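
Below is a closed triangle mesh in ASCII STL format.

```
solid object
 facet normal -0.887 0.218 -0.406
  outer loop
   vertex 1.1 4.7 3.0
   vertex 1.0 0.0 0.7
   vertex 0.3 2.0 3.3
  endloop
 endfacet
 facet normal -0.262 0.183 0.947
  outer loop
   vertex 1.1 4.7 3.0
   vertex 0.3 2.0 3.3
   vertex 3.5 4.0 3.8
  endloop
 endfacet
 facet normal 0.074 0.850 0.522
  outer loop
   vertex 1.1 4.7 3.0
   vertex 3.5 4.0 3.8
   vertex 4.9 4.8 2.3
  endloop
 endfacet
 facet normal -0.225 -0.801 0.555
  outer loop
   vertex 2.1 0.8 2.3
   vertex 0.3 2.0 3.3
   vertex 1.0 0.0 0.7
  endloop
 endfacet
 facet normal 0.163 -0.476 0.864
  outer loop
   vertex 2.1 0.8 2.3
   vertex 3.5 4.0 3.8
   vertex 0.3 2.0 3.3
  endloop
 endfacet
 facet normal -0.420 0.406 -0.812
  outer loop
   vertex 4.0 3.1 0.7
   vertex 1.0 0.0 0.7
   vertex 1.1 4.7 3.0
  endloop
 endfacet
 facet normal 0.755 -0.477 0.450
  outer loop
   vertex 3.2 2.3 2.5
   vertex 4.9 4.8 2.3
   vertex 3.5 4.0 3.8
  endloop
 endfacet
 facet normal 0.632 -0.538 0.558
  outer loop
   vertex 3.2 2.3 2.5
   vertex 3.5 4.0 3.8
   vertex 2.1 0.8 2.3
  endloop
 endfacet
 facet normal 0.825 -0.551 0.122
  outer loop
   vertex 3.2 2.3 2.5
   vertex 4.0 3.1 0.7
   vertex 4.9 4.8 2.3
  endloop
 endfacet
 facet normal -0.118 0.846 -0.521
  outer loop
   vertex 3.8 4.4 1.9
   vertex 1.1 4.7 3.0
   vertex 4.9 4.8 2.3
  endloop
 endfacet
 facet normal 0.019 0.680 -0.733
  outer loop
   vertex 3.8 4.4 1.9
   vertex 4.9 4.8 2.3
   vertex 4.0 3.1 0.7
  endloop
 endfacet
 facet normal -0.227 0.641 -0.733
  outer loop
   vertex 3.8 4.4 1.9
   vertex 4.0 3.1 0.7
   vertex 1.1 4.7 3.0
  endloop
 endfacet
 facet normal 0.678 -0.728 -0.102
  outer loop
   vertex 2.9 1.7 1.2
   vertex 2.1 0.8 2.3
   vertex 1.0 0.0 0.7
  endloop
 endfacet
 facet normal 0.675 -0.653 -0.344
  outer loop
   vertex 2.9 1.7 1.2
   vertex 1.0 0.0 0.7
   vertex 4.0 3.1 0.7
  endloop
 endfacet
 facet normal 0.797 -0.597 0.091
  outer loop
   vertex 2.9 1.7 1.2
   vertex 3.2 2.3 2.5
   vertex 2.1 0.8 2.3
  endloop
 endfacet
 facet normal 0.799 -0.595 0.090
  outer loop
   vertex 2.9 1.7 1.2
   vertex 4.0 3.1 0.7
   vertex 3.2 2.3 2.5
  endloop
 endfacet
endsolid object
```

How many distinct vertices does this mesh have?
10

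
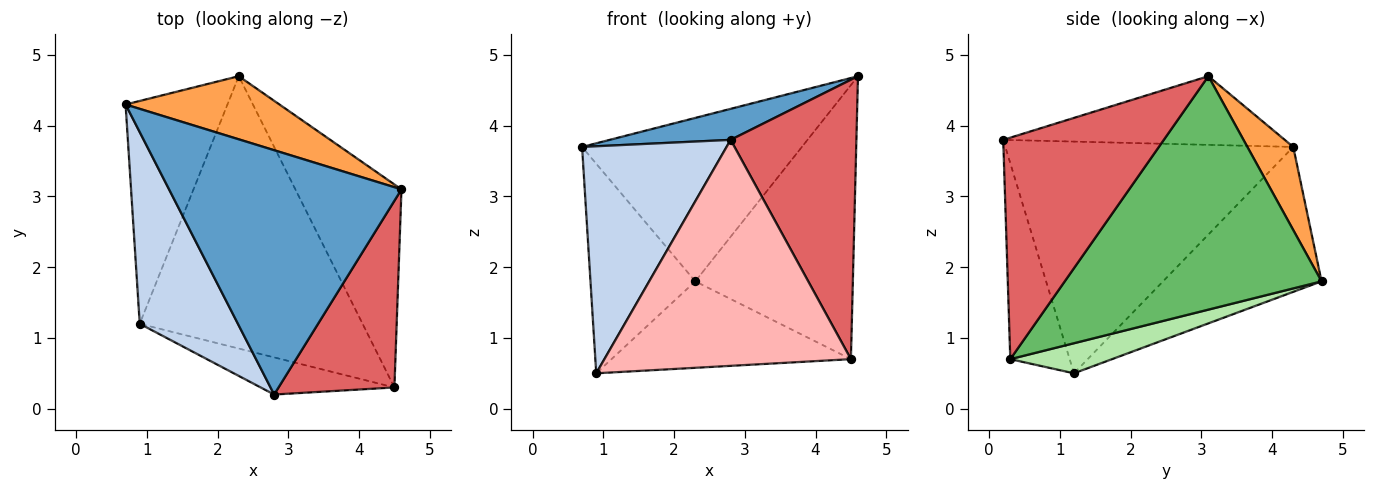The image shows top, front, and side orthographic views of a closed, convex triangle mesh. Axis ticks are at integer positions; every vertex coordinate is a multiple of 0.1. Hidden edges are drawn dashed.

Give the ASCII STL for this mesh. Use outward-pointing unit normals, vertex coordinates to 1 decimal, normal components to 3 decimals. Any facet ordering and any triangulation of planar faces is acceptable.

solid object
 facet normal -0.281 -0.121 0.952
  outer loop
   vertex 2.8 0.2 3.8
   vertex 4.6 3.1 4.7
   vertex 0.7 4.3 3.7
  endloop
 endfacet
 facet normal -0.836 -0.419 0.354
  outer loop
   vertex 0.9 1.2 0.5
   vertex 2.8 0.2 3.8
   vertex 0.7 4.3 3.7
  endloop
 endfacet
 facet normal 0.191 0.916 0.354
  outer loop
   vertex 2.3 4.7 1.8
   vertex 0.7 4.3 3.7
   vertex 4.6 3.1 4.7
  endloop
 endfacet
 facet normal -0.720 0.476 -0.506
  outer loop
   vertex 2.3 4.7 1.8
   vertex 0.9 1.2 0.5
   vertex 0.7 4.3 3.7
  endloop
 endfacet
 facet normal 0.795 0.488 -0.361
  outer loop
   vertex 4.5 0.3 0.7
   vertex 2.3 4.7 1.8
   vertex 4.6 3.1 4.7
  endloop
 endfacet
 facet normal 0.128 0.300 -0.945
  outer loop
   vertex 4.5 0.3 0.7
   vertex 0.9 1.2 0.5
   vertex 2.3 4.7 1.8
  endloop
 endfacet
 facet normal 0.728 -0.570 0.381
  outer loop
   vertex 4.5 0.3 0.7
   vertex 4.6 3.1 4.7
   vertex 2.8 0.2 3.8
  endloop
 endfacet
 facet normal -0.231 -0.960 -0.158
  outer loop
   vertex 4.5 0.3 0.7
   vertex 2.8 0.2 3.8
   vertex 0.9 1.2 0.5
  endloop
 endfacet
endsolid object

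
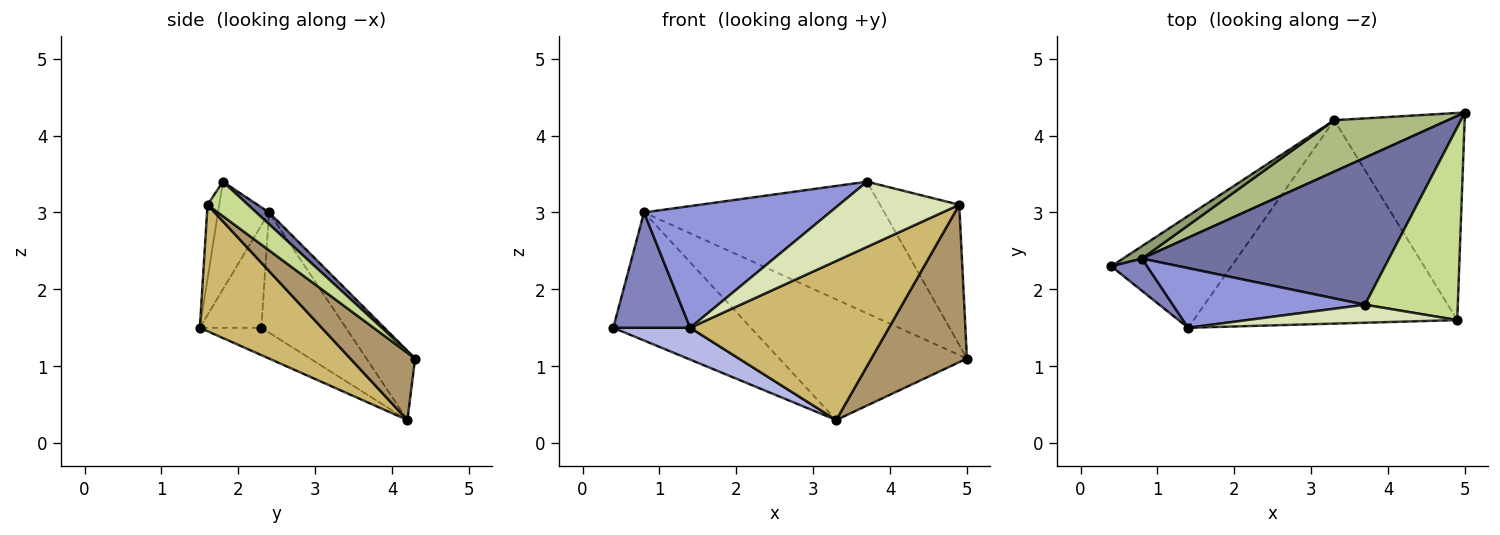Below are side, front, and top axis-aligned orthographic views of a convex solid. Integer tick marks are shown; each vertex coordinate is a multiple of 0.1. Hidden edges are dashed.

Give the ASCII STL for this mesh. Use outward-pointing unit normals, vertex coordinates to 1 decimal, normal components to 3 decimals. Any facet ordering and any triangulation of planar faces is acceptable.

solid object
 facet normal 0.035 0.667 0.745
  outer loop
   vertex 0.8 2.4 3.0
   vertex 3.7 1.8 3.4
   vertex 5.0 4.3 1.1
  endloop
 endfacet
 facet normal -0.610 -0.763 0.214
  outer loop
   vertex 0.8 2.4 3.0
   vertex 0.4 2.3 1.5
   vertex 1.4 1.5 1.5
  endloop
 endfacet
 facet normal -0.239 -0.872 0.427
  outer loop
   vertex 0.8 2.4 3.0
   vertex 1.4 1.5 1.5
   vertex 3.7 1.8 3.4
  endloop
 endfacet
 facet normal -0.214 -0.267 -0.940
  outer loop
   vertex 3.3 4.2 0.3
   vertex 1.4 1.5 1.5
   vertex 0.4 2.3 1.5
  endloop
 endfacet
 facet normal -0.522 0.849 0.083
  outer loop
   vertex 3.3 4.2 0.3
   vertex 0.4 2.3 1.5
   vertex 0.8 2.4 3.0
  endloop
 endfacet
 facet normal -0.232 0.895 0.382
  outer loop
   vertex 3.3 4.2 0.3
   vertex 0.8 2.4 3.0
   vertex 5.0 4.3 1.1
  endloop
 endfacet
 facet normal 0.288 0.563 0.775
  outer loop
   vertex 4.9 1.6 3.1
   vertex 5.0 4.3 1.1
   vertex 3.7 1.8 3.4
  endloop
 endfacet
 facet normal -0.094 -0.960 0.265
  outer loop
   vertex 4.9 1.6 3.1
   vertex 3.7 1.8 3.4
   vertex 1.4 1.5 1.5
  endloop
 endfacet
 facet normal 0.380 -0.560 -0.737
  outer loop
   vertex 4.9 1.6 3.1
   vertex 3.3 4.2 0.3
   vertex 5.0 4.3 1.1
  endloop
 endfacet
 facet normal 0.353 -0.576 -0.737
  outer loop
   vertex 4.9 1.6 3.1
   vertex 1.4 1.5 1.5
   vertex 3.3 4.2 0.3
  endloop
 endfacet
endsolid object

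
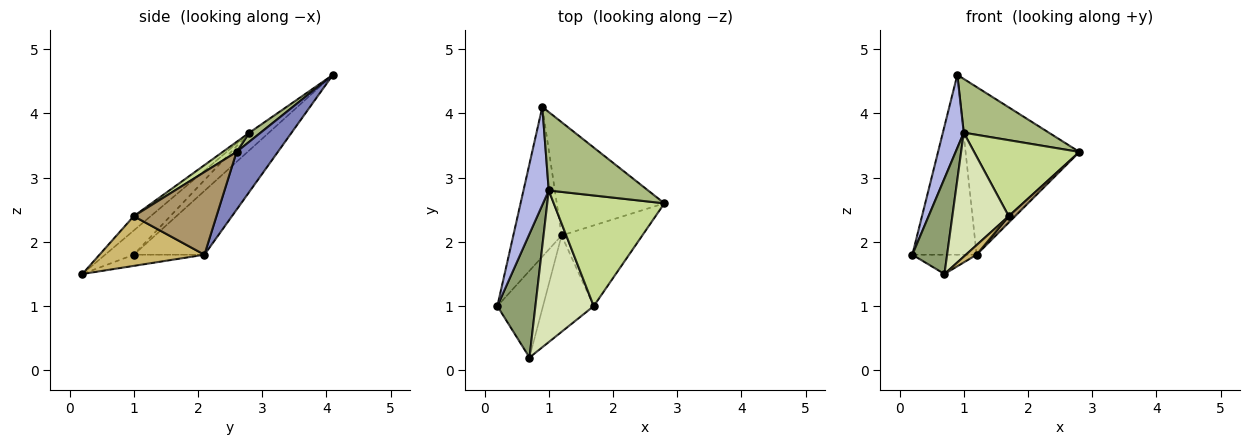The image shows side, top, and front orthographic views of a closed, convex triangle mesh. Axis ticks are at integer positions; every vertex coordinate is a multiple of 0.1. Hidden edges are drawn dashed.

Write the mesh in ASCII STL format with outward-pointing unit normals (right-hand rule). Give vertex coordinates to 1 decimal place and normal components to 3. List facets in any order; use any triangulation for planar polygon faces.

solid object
 facet normal -0.646 0.587 -0.488
  outer loop
   vertex 1.2 2.1 1.8
   vertex 0.2 1.0 1.8
   vertex 0.9 4.1 4.6
  endloop
 endfacet
 facet normal 0.288 0.794 -0.536
  outer loop
   vertex 1.2 2.1 1.8
   vertex 0.9 4.1 4.6
   vertex 2.8 2.6 3.4
  endloop
 endfacet
 facet normal -0.232 0.211 -0.950
  outer loop
   vertex 1.2 2.1 1.8
   vertex 0.7 0.2 1.5
   vertex 0.2 1.0 1.8
  endloop
 endfacet
 facet normal -0.488 -0.522 0.700
  outer loop
   vertex 1.0 2.8 3.7
   vertex 0.9 4.1 4.6
   vertex 0.2 1.0 1.8
  endloop
 endfacet
 facet normal -0.450 -0.546 0.707
  outer loop
   vertex 1.0 2.8 3.7
   vertex 0.2 1.0 1.8
   vertex 0.7 0.2 1.5
  endloop
 endfacet
 facet normal 0.074 -0.564 0.823
  outer loop
   vertex 1.0 2.8 3.7
   vertex 2.8 2.6 3.4
   vertex 0.9 4.1 4.6
  endloop
 endfacet
 facet normal 0.074 -0.565 0.822
  outer loop
   vertex 1.7 1.0 2.4
   vertex 2.8 2.6 3.4
   vertex 1.0 2.8 3.7
  endloop
 endfacet
 facet normal -0.187 -0.622 0.760
  outer loop
   vertex 1.7 1.0 2.4
   vertex 1.0 2.8 3.7
   vertex 0.7 0.2 1.5
  endloop
 endfacet
 facet normal 0.715 -0.056 -0.697
  outer loop
   vertex 1.7 1.0 2.4
   vertex 1.2 2.1 1.8
   vertex 2.8 2.6 3.4
  endloop
 endfacet
 facet normal 0.698 -0.071 -0.712
  outer loop
   vertex 1.7 1.0 2.4
   vertex 0.7 0.2 1.5
   vertex 1.2 2.1 1.8
  endloop
 endfacet
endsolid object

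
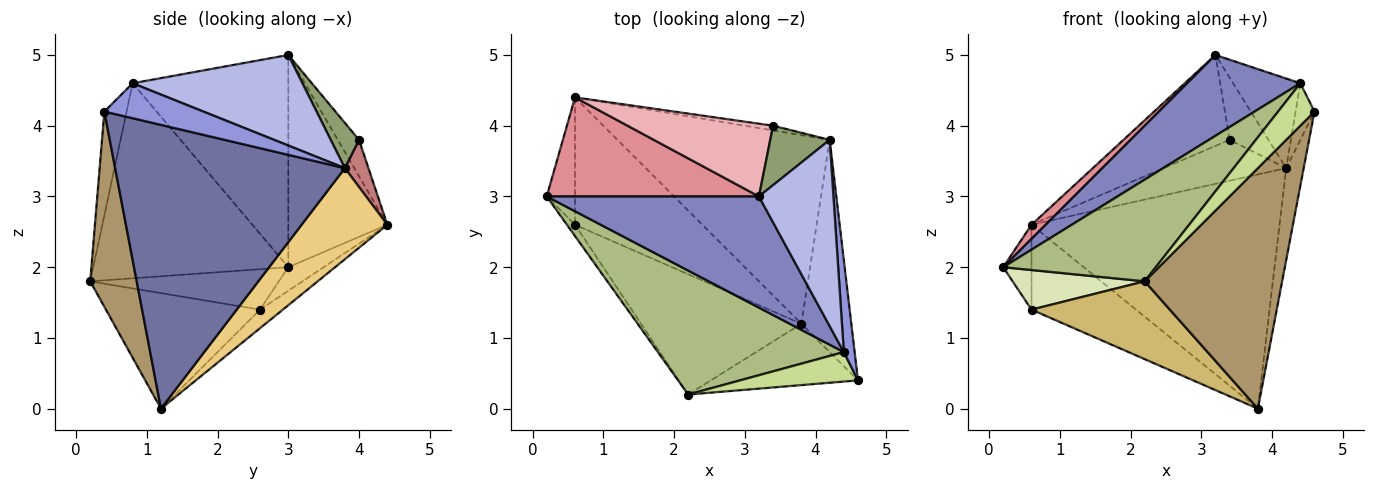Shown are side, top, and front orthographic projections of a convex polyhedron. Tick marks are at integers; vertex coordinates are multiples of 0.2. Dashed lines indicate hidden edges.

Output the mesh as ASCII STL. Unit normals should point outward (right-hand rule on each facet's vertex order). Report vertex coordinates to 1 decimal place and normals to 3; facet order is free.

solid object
 facet normal 0.982 0.075 -0.173
  outer loop
   vertex 4.2 3.8 3.4
   vertex 4.6 0.4 4.2
   vertex 3.8 1.2 0.0
  endloop
 endfacet
 facet normal -0.629 -0.457 0.629
  outer loop
   vertex 4.4 0.8 4.6
   vertex 3.2 3.0 5.0
   vertex 0.2 3.0 2.0
  endloop
 endfacet
 facet normal 0.940 0.179 0.291
  outer loop
   vertex 4.4 0.8 4.6
   vertex 4.6 0.4 4.2
   vertex 4.2 3.8 3.4
  endloop
 endfacet
 facet normal 0.738 0.292 0.608
  outer loop
   vertex 4.4 0.8 4.6
   vertex 4.2 3.8 3.4
   vertex 3.2 3.0 5.0
  endloop
 endfacet
 facet normal 0.466 0.640 0.611
  outer loop
   vertex 3.4 4.0 3.8
   vertex 3.2 3.0 5.0
   vertex 4.2 3.8 3.4
  endloop
 endfacet
 facet normal -0.630 -0.493 0.600
  outer loop
   vertex 2.2 0.2 1.8
   vertex 4.4 0.8 4.6
   vertex 0.2 3.0 2.0
  endloop
 endfacet
 facet normal -0.449 -0.734 0.510
  outer loop
   vertex 2.2 0.2 1.8
   vertex 4.6 0.4 4.2
   vertex 4.4 0.8 4.6
  endloop
 endfacet
 facet normal -0.808 -0.566 -0.162
  outer loop
   vertex 2.2 0.2 1.8
   vertex 0.2 3.0 2.0
   vertex 0.6 2.6 1.4
  endloop
 endfacet
 facet normal 0.311 -0.921 -0.235
  outer loop
   vertex 2.2 0.2 1.8
   vertex 3.8 1.2 0.0
   vertex 4.6 0.4 4.2
  endloop
 endfacet
 facet normal -0.518 -0.465 -0.718
  outer loop
   vertex 2.2 0.2 1.8
   vertex 0.6 2.6 1.4
   vertex 3.8 1.2 0.0
  endloop
 endfacet
 facet normal 0.260 0.752 -0.606
  outer loop
   vertex 0.6 4.4 2.6
   vertex 4.2 3.8 3.4
   vertex 3.8 1.2 0.0
  endloop
 endfacet
 facet normal -0.120 0.551 -0.826
  outer loop
   vertex 0.6 4.4 2.6
   vertex 3.8 1.2 0.0
   vertex 0.6 2.6 1.4
  endloop
 endfacet
 facet normal -0.570 0.456 -0.684
  outer loop
   vertex 0.6 4.4 2.6
   vertex 0.6 2.6 1.4
   vertex 0.2 3.0 2.0
  endloop
 endfacet
 facet normal 0.188 0.976 -0.113
  outer loop
   vertex 0.6 4.4 2.6
   vertex 3.4 4.0 3.8
   vertex 4.2 3.8 3.4
  endloop
 endfacet
 facet normal -0.704 -0.101 0.704
  outer loop
   vertex 0.6 4.4 2.6
   vertex 0.2 3.0 2.0
   vertex 3.2 3.0 5.0
  endloop
 endfacet
 facet normal -0.154 0.772 0.617
  outer loop
   vertex 0.6 4.4 2.6
   vertex 3.2 3.0 5.0
   vertex 3.4 4.0 3.8
  endloop
 endfacet
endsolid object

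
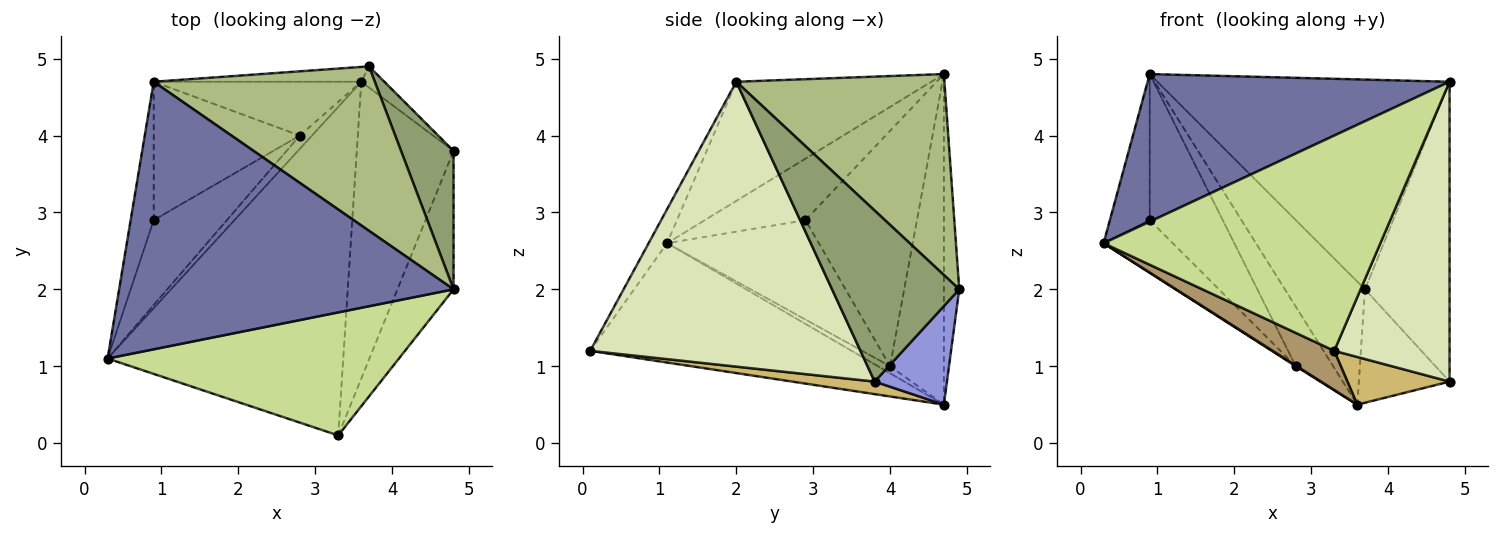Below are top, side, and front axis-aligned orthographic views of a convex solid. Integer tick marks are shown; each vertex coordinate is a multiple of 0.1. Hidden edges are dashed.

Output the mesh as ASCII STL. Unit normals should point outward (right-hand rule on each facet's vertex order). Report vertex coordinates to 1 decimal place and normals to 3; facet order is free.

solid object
 facet normal -0.298 -0.461 0.836
  outer loop
   vertex 4.8 2.0 4.7
   vertex 0.9 4.7 4.8
   vertex 0.3 1.1 2.6
  endloop
 endfacet
 facet normal -0.878 0.348 -0.329
  outer loop
   vertex 0.9 2.9 2.9
   vertex 0.3 1.1 2.6
   vertex 0.9 4.7 4.8
  endloop
 endfacet
 facet normal 0.617 0.774 -0.144
  outer loop
   vertex 3.7 4.9 2.0
   vertex 4.8 3.8 0.8
   vertex 3.6 4.7 0.5
  endloop
 endfacet
 facet normal -0.187 0.975 -0.118
  outer loop
   vertex 3.7 4.9 2.0
   vertex 3.6 4.7 0.5
   vertex 0.9 4.7 4.8
  endloop
 endfacet
 facet normal 0.807 0.537 0.248
  outer loop
   vertex 3.7 4.9 2.0
   vertex 4.8 2.0 4.7
   vertex 4.8 3.8 0.8
  endloop
 endfacet
 facet normal 0.489 0.686 0.538
  outer loop
   vertex 3.7 4.9 2.0
   vertex 0.9 4.7 4.8
   vertex 4.8 2.0 4.7
  endloop
 endfacet
 facet normal -0.058 -0.867 0.495
  outer loop
   vertex 3.3 0.1 1.2
   vertex 4.8 2.0 4.7
   vertex 0.3 1.1 2.6
  endloop
 endfacet
 facet normal 0.905 -0.386 -0.178
  outer loop
   vertex 3.3 0.1 1.2
   vertex 4.8 3.8 0.8
   vertex 4.8 2.0 4.7
  endloop
 endfacet
 facet normal -0.449 -0.106 -0.887
  outer loop
   vertex 3.3 0.1 1.2
   vertex 0.3 1.1 2.6
   vertex 3.6 4.7 0.5
  endloop
 endfacet
 facet normal 0.127 -0.157 -0.979
  outer loop
   vertex 3.3 0.1 1.2
   vertex 3.6 4.7 0.5
   vertex 4.8 3.8 0.8
  endloop
 endfacet
 facet normal -0.730 0.507 -0.458
  outer loop
   vertex 2.8 4.0 1.0
   vertex 0.9 4.7 4.8
   vertex 3.6 4.7 0.5
  endloop
 endfacet
 facet normal -0.742 0.486 -0.461
  outer loop
   vertex 2.8 4.0 1.0
   vertex 0.9 2.9 2.9
   vertex 0.9 4.7 4.8
  endloop
 endfacet
 facet normal -0.501 -0.046 -0.865
  outer loop
   vertex 2.8 4.0 1.0
   vertex 3.6 4.7 0.5
   vertex 0.3 1.1 2.6
  endloop
 endfacet
 facet normal -0.756 0.345 -0.556
  outer loop
   vertex 2.8 4.0 1.0
   vertex 0.3 1.1 2.6
   vertex 0.9 2.9 2.9
  endloop
 endfacet
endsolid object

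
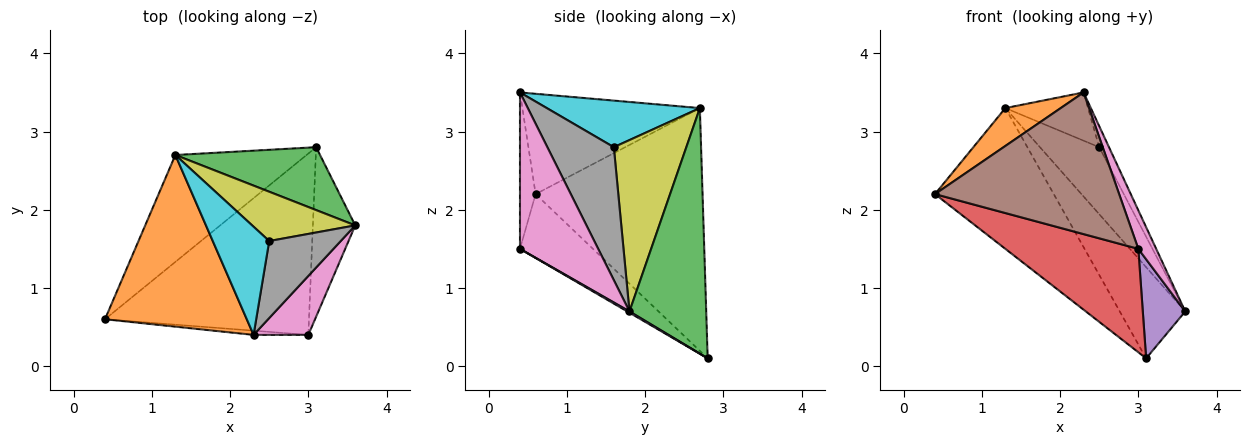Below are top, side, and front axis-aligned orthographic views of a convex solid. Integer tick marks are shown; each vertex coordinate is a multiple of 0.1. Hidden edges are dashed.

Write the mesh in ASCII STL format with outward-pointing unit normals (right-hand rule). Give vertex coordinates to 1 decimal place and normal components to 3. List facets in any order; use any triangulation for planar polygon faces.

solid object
 facet normal -0.746 0.531 -0.403
  outer loop
   vertex 1.3 2.7 3.3
   vertex 3.1 2.8 0.1
   vertex 0.4 0.6 2.2
  endloop
 endfacet
 facet normal -0.568 -0.177 0.803
  outer loop
   vertex 1.3 2.7 3.3
   vertex 0.4 0.6 2.2
   vertex 2.3 0.4 3.5
  endloop
 endfacet
 facet normal 0.694 0.592 0.409
  outer loop
   vertex 1.3 2.7 3.3
   vertex 3.6 1.8 0.7
   vertex 3.1 2.8 0.1
  endloop
 endfacet
 facet normal -0.262 -0.478 -0.838
  outer loop
   vertex 3.0 0.4 1.5
   vertex 0.4 0.6 2.2
   vertex 3.1 2.8 0.1
  endloop
 endfacet
 facet normal 0.027 -0.505 -0.863
  outer loop
   vertex 3.0 0.4 1.5
   vertex 3.1 2.8 0.1
   vertex 3.6 1.8 0.7
  endloop
 endfacet
 facet normal -0.085 -0.996 -0.030
  outer loop
   vertex 3.0 0.4 1.5
   vertex 2.3 0.4 3.5
   vertex 0.4 0.6 2.2
  endloop
 endfacet
 facet normal 0.923 -0.211 0.323
  outer loop
   vertex 3.0 0.4 1.5
   vertex 3.6 1.8 0.7
   vertex 2.3 0.4 3.5
  endloop
 endfacet
 facet normal 0.873 0.128 0.470
  outer loop
   vertex 2.5 1.6 2.8
   vertex 2.3 0.4 3.5
   vertex 3.6 1.8 0.7
  endloop
 endfacet
 facet normal 0.702 0.574 0.422
  outer loop
   vertex 2.5 1.6 2.8
   vertex 3.6 1.8 0.7
   vertex 1.3 2.7 3.3
  endloop
 endfacet
 facet normal 0.602 0.325 0.729
  outer loop
   vertex 2.5 1.6 2.8
   vertex 1.3 2.7 3.3
   vertex 2.3 0.4 3.5
  endloop
 endfacet
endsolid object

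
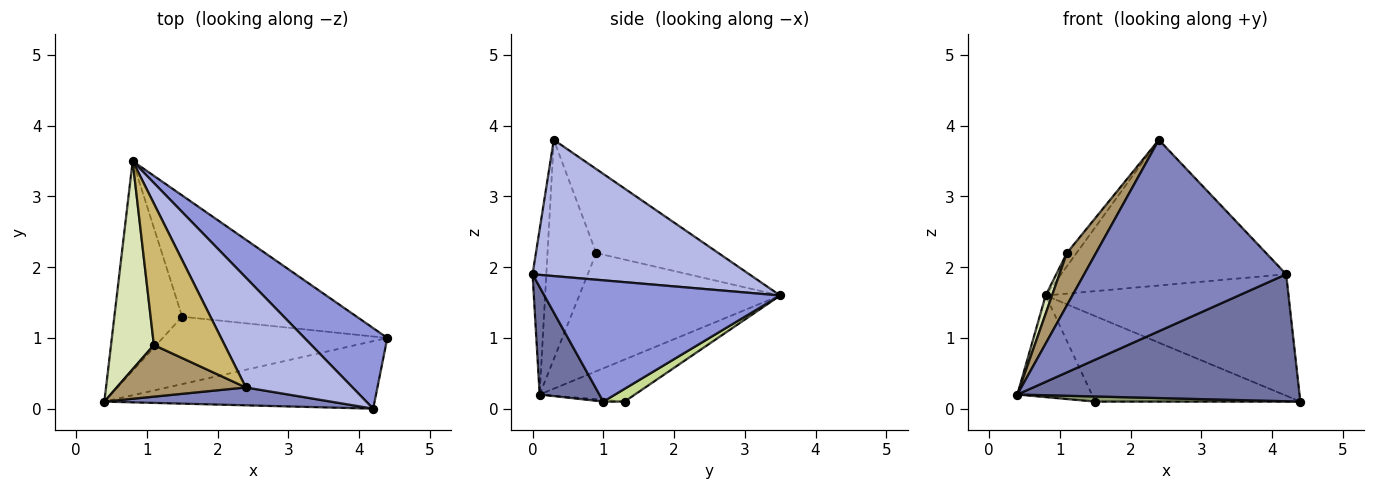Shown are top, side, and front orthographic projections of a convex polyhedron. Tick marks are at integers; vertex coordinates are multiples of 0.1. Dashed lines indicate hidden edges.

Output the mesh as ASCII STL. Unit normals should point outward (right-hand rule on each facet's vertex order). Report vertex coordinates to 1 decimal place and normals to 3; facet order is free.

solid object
 facet normal 0.184 -0.868 -0.462
  outer loop
   vertex 4.2 0.0 1.9
   vertex 0.4 0.1 0.2
   vertex 4.4 1.0 0.1
  endloop
 endfacet
 facet normal -0.068 -0.993 0.093
  outer loop
   vertex 4.2 0.0 1.9
   vertex 2.4 0.3 3.8
   vertex 0.4 0.1 0.2
  endloop
 endfacet
 facet normal 0.629 0.648 0.430
  outer loop
   vertex 4.2 0.0 1.9
   vertex 4.4 1.0 0.1
   vertex 0.8 3.5 1.6
  endloop
 endfacet
 facet normal 0.609 0.633 0.477
  outer loop
   vertex 4.2 0.0 1.9
   vertex 0.8 3.5 1.6
   vertex 2.4 0.3 3.8
  endloop
 endfacet
 facet normal -0.008 -0.076 -0.997
  outer loop
   vertex 1.5 1.3 0.1
   vertex 4.4 1.0 0.1
   vertex 0.4 0.1 0.2
  endloop
 endfacet
 facet normal -0.487 0.381 -0.786
  outer loop
   vertex 1.5 1.3 0.1
   vertex 0.4 0.1 0.2
   vertex 0.8 3.5 1.6
  endloop
 endfacet
 facet normal 0.060 0.575 -0.816
  outer loop
   vertex 1.5 1.3 0.1
   vertex 0.8 3.5 1.6
   vertex 4.4 1.0 0.1
  endloop
 endfacet
 facet normal -0.940 -0.030 0.341
  outer loop
   vertex 1.1 0.9 2.2
   vertex 0.8 3.5 1.6
   vertex 0.4 0.1 0.2
  endloop
 endfacet
 facet normal -0.766 -0.457 0.451
  outer loop
   vertex 1.1 0.9 2.2
   vertex 0.4 0.1 0.2
   vertex 2.4 0.3 3.8
  endloop
 endfacet
 facet normal -0.764 0.060 0.643
  outer loop
   vertex 1.1 0.9 2.2
   vertex 2.4 0.3 3.8
   vertex 0.8 3.5 1.6
  endloop
 endfacet
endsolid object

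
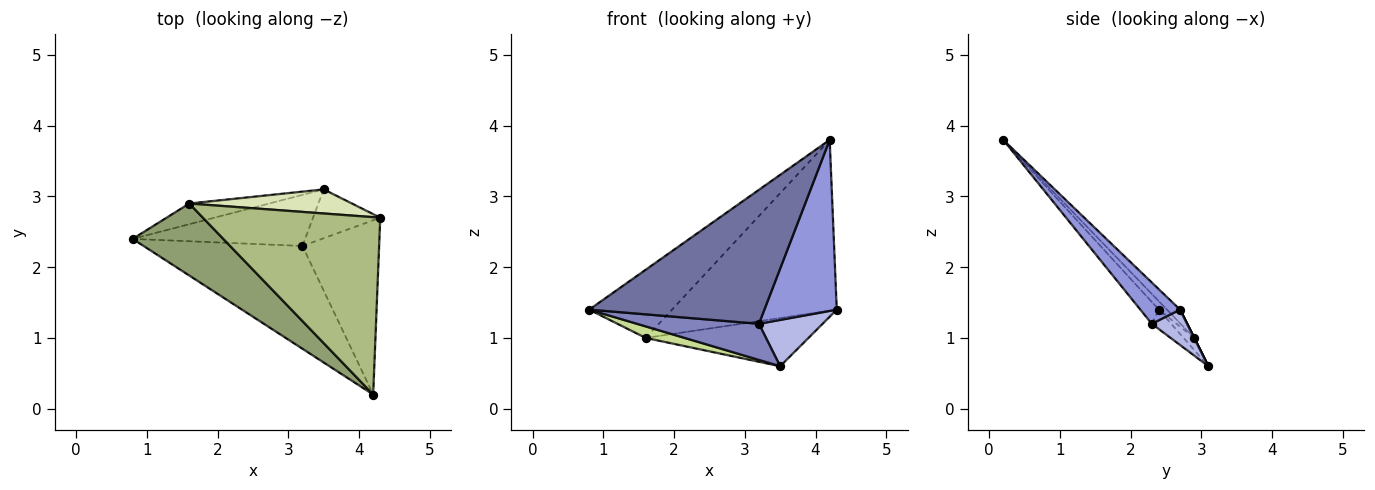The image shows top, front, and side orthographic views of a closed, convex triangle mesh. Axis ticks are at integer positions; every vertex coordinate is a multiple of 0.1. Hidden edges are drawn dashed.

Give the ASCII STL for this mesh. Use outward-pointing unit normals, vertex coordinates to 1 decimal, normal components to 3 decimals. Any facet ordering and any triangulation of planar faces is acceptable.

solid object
 facet normal -0.083 -0.791 -0.607
  outer loop
   vertex 3.2 2.3 1.2
   vertex 4.2 0.2 3.8
   vertex 0.8 2.4 1.4
  endloop
 endfacet
 facet normal -0.092 -0.575 -0.813
  outer loop
   vertex 3.2 2.3 1.2
   vertex 0.8 2.4 1.4
   vertex 3.5 3.1 0.6
  endloop
 endfacet
 facet normal 0.359 -0.654 -0.666
  outer loop
   vertex 3.2 2.3 1.2
   vertex 4.3 2.7 1.4
   vertex 4.2 0.2 3.8
  endloop
 endfacet
 facet normal 0.357 -0.642 -0.678
  outer loop
   vertex 3.2 2.3 1.2
   vertex 3.5 3.1 0.6
   vertex 4.3 2.7 1.4
  endloop
 endfacet
 facet normal -0.067 0.686 0.724
  outer loop
   vertex 1.6 2.9 1.0
   vertex 0.8 2.4 1.4
   vertex 4.2 0.2 3.8
  endloop
 endfacet
 facet normal -0.055 0.693 0.719
  outer loop
   vertex 1.6 2.9 1.0
   vertex 4.2 0.2 3.8
   vertex 4.3 2.7 1.4
  endloop
 endfacet
 facet normal -0.132 -0.482 -0.866
  outer loop
   vertex 1.6 2.9 1.0
   vertex 3.5 3.1 0.6
   vertex 0.8 2.4 1.4
  endloop
 endfacet
 facet normal 0.000 0.894 0.447
  outer loop
   vertex 1.6 2.9 1.0
   vertex 4.3 2.7 1.4
   vertex 3.5 3.1 0.6
  endloop
 endfacet
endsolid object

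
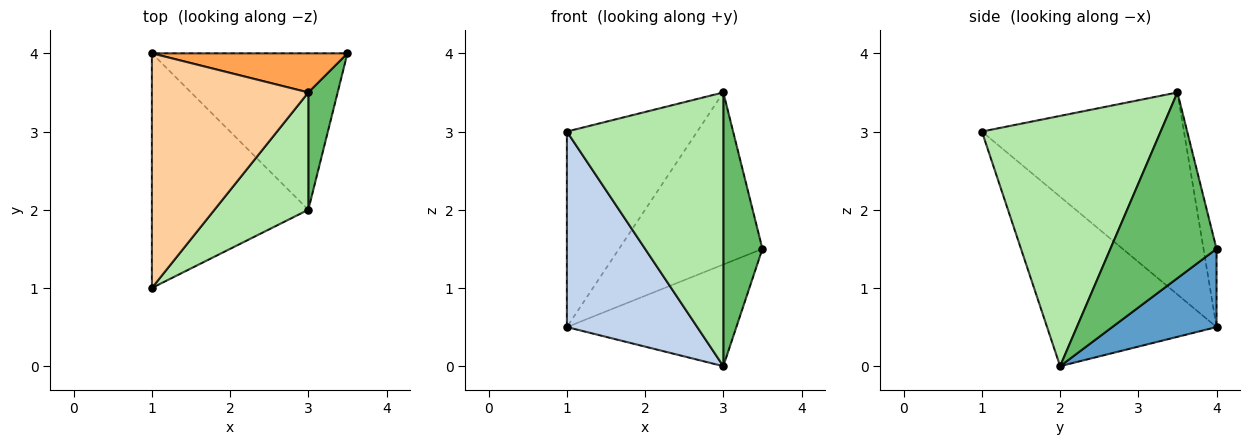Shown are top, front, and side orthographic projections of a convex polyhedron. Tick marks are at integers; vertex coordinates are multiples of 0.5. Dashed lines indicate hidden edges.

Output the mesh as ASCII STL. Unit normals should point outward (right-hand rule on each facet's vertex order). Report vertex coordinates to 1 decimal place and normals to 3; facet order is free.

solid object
 facet normal 0.318 0.517 -0.795
  outer loop
   vertex 3.0 2.0 0.0
   vertex 1.0 4.0 0.5
   vertex 3.5 4.0 1.5
  endloop
 endfacet
 facet normal -0.640 -0.492 -0.590
  outer loop
   vertex 3.0 2.0 0.0
   vertex 1.0 1.0 3.0
   vertex 1.0 4.0 0.5
  endloop
 endfacet
 facet normal -0.088 0.971 0.221
  outer loop
   vertex 3.0 3.5 3.5
   vertex 3.5 4.0 1.5
   vertex 1.0 4.0 0.5
  endloop
 endfacet
 facet normal -0.704 0.454 0.545
  outer loop
   vertex 3.0 3.5 3.5
   vertex 1.0 4.0 0.5
   vertex 1.0 1.0 3.0
  endloop
 endfacet
 facet normal 0.928 -0.342 0.147
  outer loop
   vertex 3.0 3.5 3.5
   vertex 3.0 2.0 0.0
   vertex 3.5 4.0 1.5
  endloop
 endfacet
 facet normal 0.724 -0.634 0.272
  outer loop
   vertex 3.0 3.5 3.5
   vertex 1.0 1.0 3.0
   vertex 3.0 2.0 0.0
  endloop
 endfacet
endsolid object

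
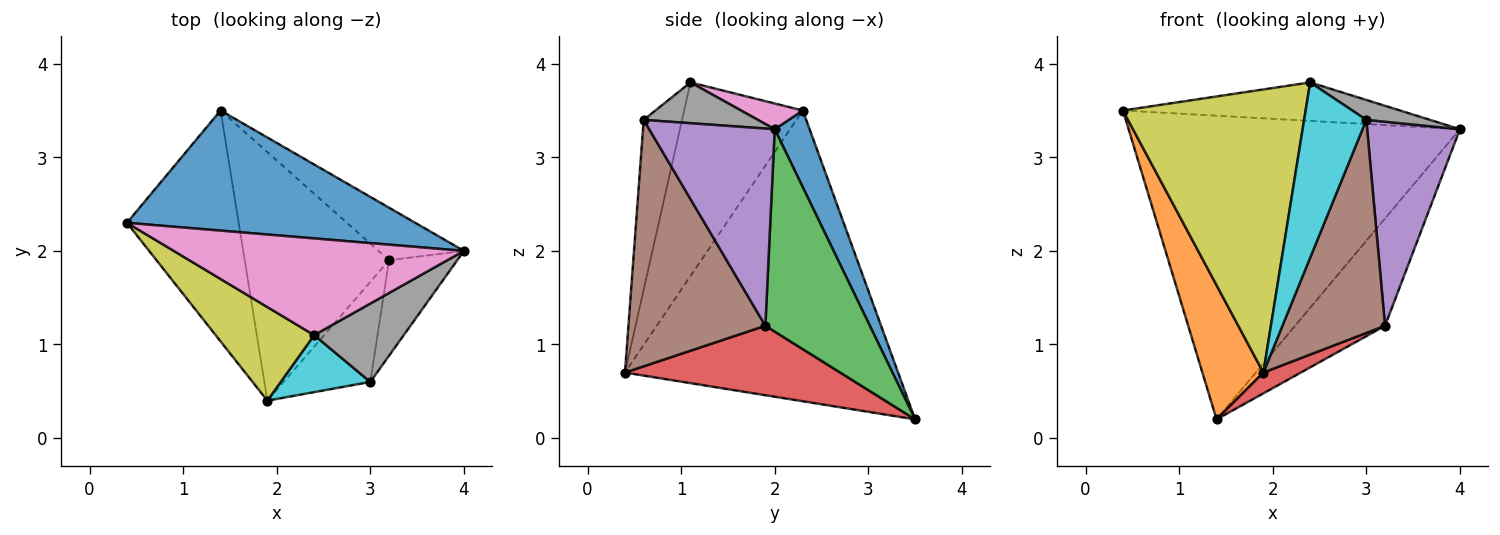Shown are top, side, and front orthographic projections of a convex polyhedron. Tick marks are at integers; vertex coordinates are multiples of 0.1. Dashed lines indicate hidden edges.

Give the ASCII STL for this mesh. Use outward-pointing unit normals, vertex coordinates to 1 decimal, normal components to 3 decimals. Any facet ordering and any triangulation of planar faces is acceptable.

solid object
 facet normal 0.097 0.925 0.366
  outer loop
   vertex 1.4 3.5 0.2
   vertex 0.4 2.3 3.5
   vertex 4.0 2.0 3.3
  endloop
 endfacet
 facet normal -0.914 -0.204 -0.351
  outer loop
   vertex 1.4 3.5 0.2
   vertex 1.9 0.4 0.7
   vertex 0.4 2.3 3.5
  endloop
 endfacet
 facet normal 0.722 0.622 -0.305
  outer loop
   vertex 3.2 1.9 1.2
   vertex 1.4 3.5 0.2
   vertex 4.0 2.0 3.3
  endloop
 endfacet
 facet normal 0.432 -0.075 -0.899
  outer loop
   vertex 3.2 1.9 1.2
   vertex 1.9 0.4 0.7
   vertex 1.4 3.5 0.2
  endloop
 endfacet
 facet normal 0.775 -0.573 -0.268
  outer loop
   vertex 3.2 1.9 1.2
   vertex 4.0 2.0 3.3
   vertex 3.0 0.6 3.4
  endloop
 endfacet
 facet normal 0.770 -0.577 -0.271
  outer loop
   vertex 3.2 1.9 1.2
   vertex 3.0 0.6 3.4
   vertex 1.9 0.4 0.7
  endloop
 endfacet
 facet normal 0.082 0.368 0.926
  outer loop
   vertex 2.4 1.1 3.8
   vertex 4.0 2.0 3.3
   vertex 0.4 2.3 3.5
  endloop
 endfacet
 facet normal 0.404 -0.225 0.887
  outer loop
   vertex 2.4 1.1 3.8
   vertex 3.0 0.6 3.4
   vertex 4.0 2.0 3.3
  endloop
 endfacet
 facet normal -0.525 -0.808 0.267
  outer loop
   vertex 2.4 1.1 3.8
   vertex 0.4 2.3 3.5
   vertex 1.9 0.4 0.7
  endloop
 endfacet
 facet normal -0.506 -0.820 0.267
  outer loop
   vertex 2.4 1.1 3.8
   vertex 1.9 0.4 0.7
   vertex 3.0 0.6 3.4
  endloop
 endfacet
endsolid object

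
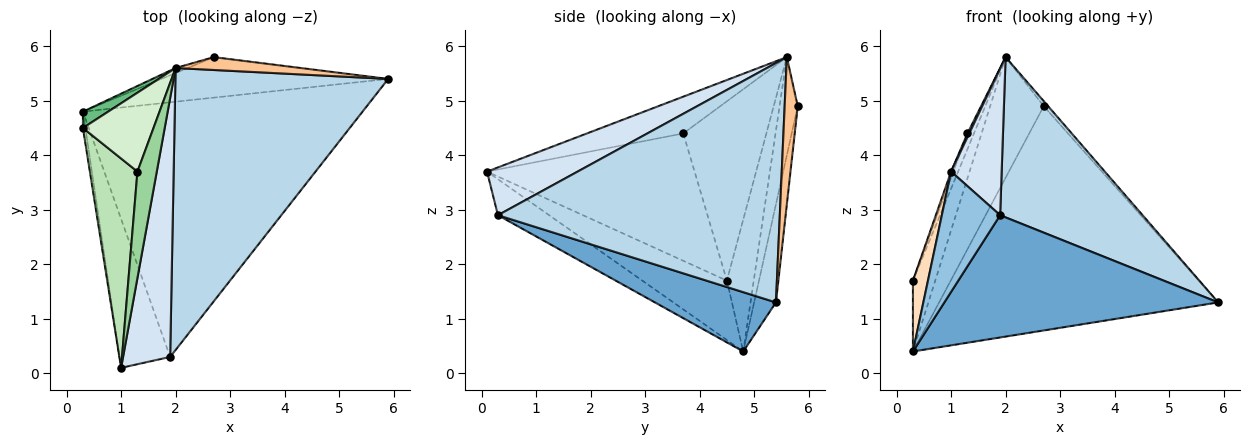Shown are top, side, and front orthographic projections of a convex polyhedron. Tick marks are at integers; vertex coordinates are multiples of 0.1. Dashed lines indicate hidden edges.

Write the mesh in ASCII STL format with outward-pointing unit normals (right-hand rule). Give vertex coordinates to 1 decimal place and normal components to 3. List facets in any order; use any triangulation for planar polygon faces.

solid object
 facet normal 0.188 -0.425 -0.885
  outer loop
   vertex 1.9 0.3 2.9
   vertex 0.3 4.8 0.4
   vertex 5.9 5.4 1.3
  endloop
 endfacet
 facet normal -0.483 -0.550 -0.681
  outer loop
   vertex 1.9 0.3 2.9
   vertex 1.0 0.1 3.7
   vertex 0.3 4.8 0.4
  endloop
 endfacet
 facet normal 0.699 -0.353 0.622
  outer loop
   vertex 1.9 0.3 2.9
   vertex 5.9 5.4 1.3
   vertex 2.0 5.6 5.8
  endloop
 endfacet
 facet normal 0.662 -0.369 0.652
  outer loop
   vertex 1.9 0.3 2.9
   vertex 2.0 5.6 5.8
   vertex 1.0 0.1 3.7
  endloop
 endfacet
 facet normal -0.077 0.981 -0.177
  outer loop
   vertex 2.7 5.8 4.9
   vertex 5.9 5.4 1.3
   vertex 0.3 4.8 0.4
  endloop
 endfacet
 facet normal -0.321 0.946 -0.039
  outer loop
   vertex 2.7 5.8 4.9
   vertex 0.3 4.8 0.4
   vertex 2.0 5.6 5.8
  endloop
 endfacet
 facet normal 0.738 0.246 0.629
  outer loop
   vertex 2.7 5.8 4.9
   vertex 2.0 5.6 5.8
   vertex 5.9 5.4 1.3
  endloop
 endfacet
 facet normal -0.984 -0.175 -0.040
  outer loop
   vertex 0.3 4.5 1.7
   vertex 0.3 4.8 0.4
   vertex 1.0 0.1 3.7
  endloop
 endfacet
 facet normal -0.761 0.632 0.146
  outer loop
   vertex 0.3 4.5 1.7
   vertex 2.0 5.6 5.8
   vertex 0.3 4.8 0.4
  endloop
 endfacet
 facet normal -0.885 -0.017 0.465
  outer loop
   vertex 1.3 3.7 4.4
   vertex 1.0 0.1 3.7
   vertex 2.0 5.6 5.8
  endloop
 endfacet
 facet normal -0.937 0.010 0.350
  outer loop
   vertex 1.3 3.7 4.4
   vertex 0.3 4.5 1.7
   vertex 1.0 0.1 3.7
  endloop
 endfacet
 facet normal -0.928 0.073 0.365
  outer loop
   vertex 1.3 3.7 4.4
   vertex 2.0 5.6 5.8
   vertex 0.3 4.5 1.7
  endloop
 endfacet
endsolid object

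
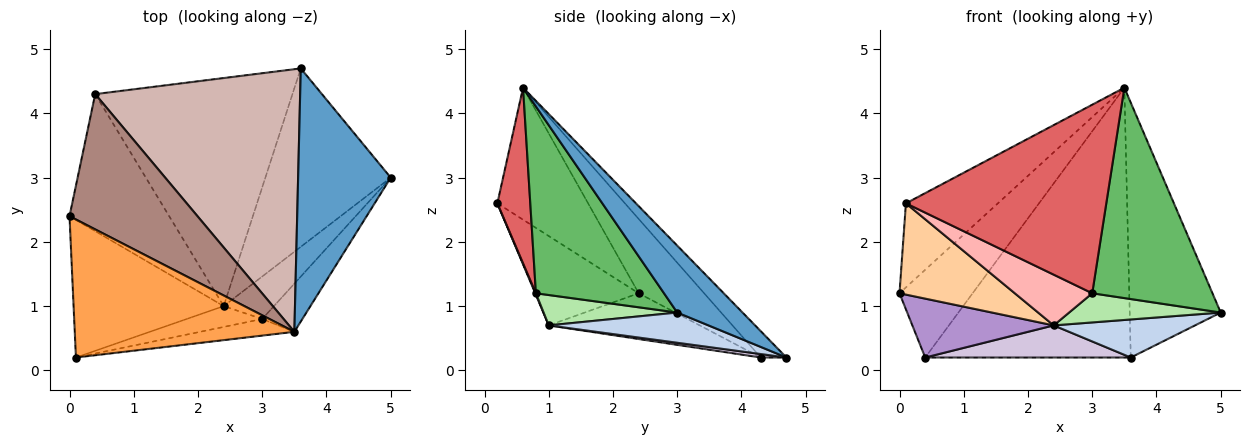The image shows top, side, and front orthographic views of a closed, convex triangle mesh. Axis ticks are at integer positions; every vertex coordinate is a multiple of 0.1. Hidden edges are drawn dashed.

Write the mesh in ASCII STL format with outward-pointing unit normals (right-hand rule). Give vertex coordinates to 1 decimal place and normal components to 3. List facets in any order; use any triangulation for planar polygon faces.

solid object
 facet normal 0.454 0.632 0.628
  outer loop
   vertex 3.6 4.7 0.2
   vertex 3.5 0.6 4.4
   vertex 5.0 3.0 0.9
  endloop
 endfacet
 facet normal 0.229 -0.203 -0.952
  outer loop
   vertex 2.4 1.0 0.7
   vertex 3.6 4.7 0.2
   vertex 5.0 3.0 0.9
  endloop
 endfacet
 facet normal -0.457 0.463 0.760
  outer loop
   vertex 0.1 0.2 2.6
   vertex 3.5 0.6 4.4
   vertex 0.0 2.4 1.2
  endloop
 endfacet
 facet normal -0.444 -0.495 -0.746
  outer loop
   vertex 0.1 0.2 2.6
   vertex 0.0 2.4 1.2
   vertex 2.4 1.0 0.7
  endloop
 endfacet
 facet normal 0.720 -0.676 -0.155
  outer loop
   vertex 3.0 0.8 1.2
   vertex 5.0 3.0 0.9
   vertex 3.5 0.6 4.4
  endloop
 endfacet
 facet normal 0.446 -0.506 -0.738
  outer loop
   vertex 3.0 0.8 1.2
   vertex 2.4 1.0 0.7
   vertex 5.0 3.0 0.9
  endloop
 endfacet
 facet normal 0.162 -0.983 -0.087
  outer loop
   vertex 3.0 0.8 1.2
   vertex 3.5 0.6 4.4
   vertex 0.1 0.2 2.6
  endloop
 endfacet
 facet normal 0.008 -0.925 -0.380
  outer loop
   vertex 3.0 0.8 1.2
   vertex 0.1 0.2 2.6
   vertex 2.4 1.0 0.7
  endloop
 endfacet
 facet normal -0.389 -0.364 -0.847
  outer loop
   vertex 0.4 4.3 0.2
   vertex 2.4 1.0 0.7
   vertex 0.0 2.4 1.2
  endloop
 endfacet
 facet normal 0.017 -0.139 -0.990
  outer loop
   vertex 0.4 4.3 0.2
   vertex 3.6 4.7 0.2
   vertex 2.4 1.0 0.7
  endloop
 endfacet
 facet normal -0.438 0.489 0.754
  outer loop
   vertex 0.4 4.3 0.2
   vertex 0.0 2.4 1.2
   vertex 3.5 0.6 4.4
  endloop
 endfacet
 facet normal -0.089 0.714 0.695
  outer loop
   vertex 0.4 4.3 0.2
   vertex 3.5 0.6 4.4
   vertex 3.6 4.7 0.2
  endloop
 endfacet
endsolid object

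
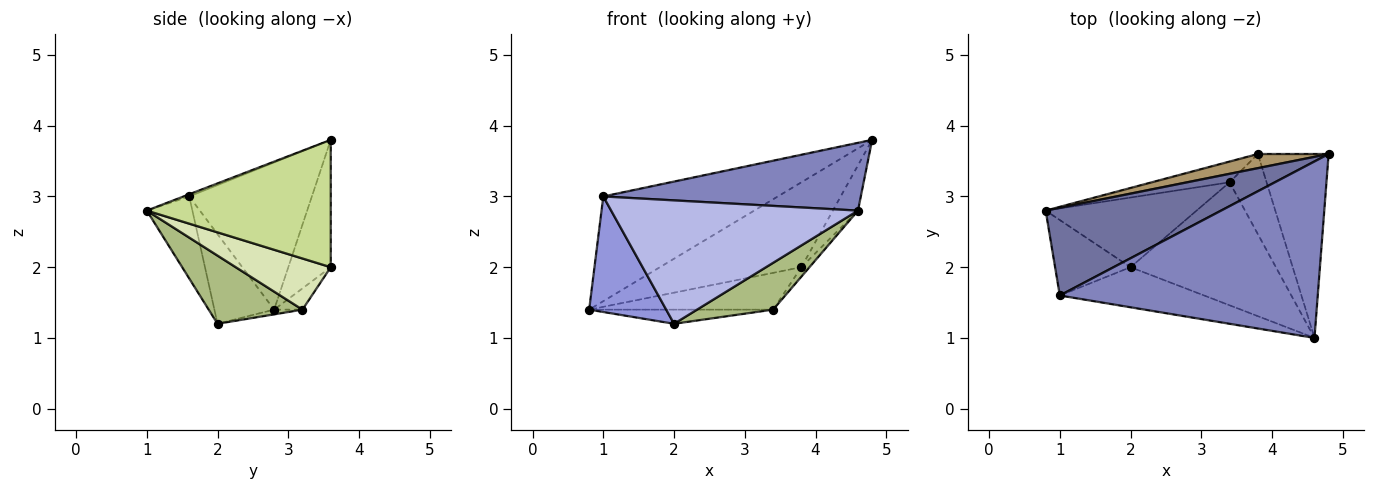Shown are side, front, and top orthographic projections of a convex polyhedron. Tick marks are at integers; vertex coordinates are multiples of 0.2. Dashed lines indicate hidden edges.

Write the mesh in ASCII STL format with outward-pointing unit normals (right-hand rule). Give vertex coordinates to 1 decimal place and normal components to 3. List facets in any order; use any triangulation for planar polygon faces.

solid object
 facet normal -0.474 0.675 0.565
  outer loop
   vertex 1.0 1.6 3.0
   vertex 4.8 3.6 3.8
   vertex 0.8 2.8 1.4
  endloop
 endfacet
 facet normal -0.008 -0.358 0.934
  outer loop
   vertex 1.0 1.6 3.0
   vertex 4.6 1.0 2.8
   vertex 4.8 3.6 3.8
  endloop
 endfacet
 facet normal -0.545 -0.702 -0.459
  outer loop
   vertex 1.0 1.6 3.0
   vertex 0.8 2.8 1.4
   vertex 2.0 2.0 1.2
  endloop
 endfacet
 facet normal -0.173 -0.937 -0.304
  outer loop
   vertex 1.0 1.6 3.0
   vertex 2.0 2.0 1.2
   vertex 4.6 1.0 2.8
  endloop
 endfacet
 facet normal -0.031 0.199 -0.980
  outer loop
   vertex 3.4 3.2 1.4
   vertex 2.0 2.0 1.2
   vertex 0.8 2.8 1.4
  endloop
 endfacet
 facet normal 0.401 -0.326 -0.856
  outer loop
   vertex 3.4 3.2 1.4
   vertex 4.6 1.0 2.8
   vertex 2.0 2.0 1.2
  endloop
 endfacet
 facet normal 0.868 0.119 -0.482
  outer loop
   vertex 3.8 3.6 2.0
   vertex 4.8 3.6 3.8
   vertex 4.6 1.0 2.8
  endloop
 endfacet
 facet normal 0.808 0.069 -0.585
  outer loop
   vertex 3.8 3.6 2.0
   vertex 4.6 1.0 2.8
   vertex 3.4 3.2 1.4
  endloop
 endfacet
 facet normal -0.284 0.946 0.158
  outer loop
   vertex 3.8 3.6 2.0
   vertex 0.8 2.8 1.4
   vertex 4.8 3.6 3.8
  endloop
 endfacet
 facet normal -0.133 0.863 -0.487
  outer loop
   vertex 3.8 3.6 2.0
   vertex 3.4 3.2 1.4
   vertex 0.8 2.8 1.4
  endloop
 endfacet
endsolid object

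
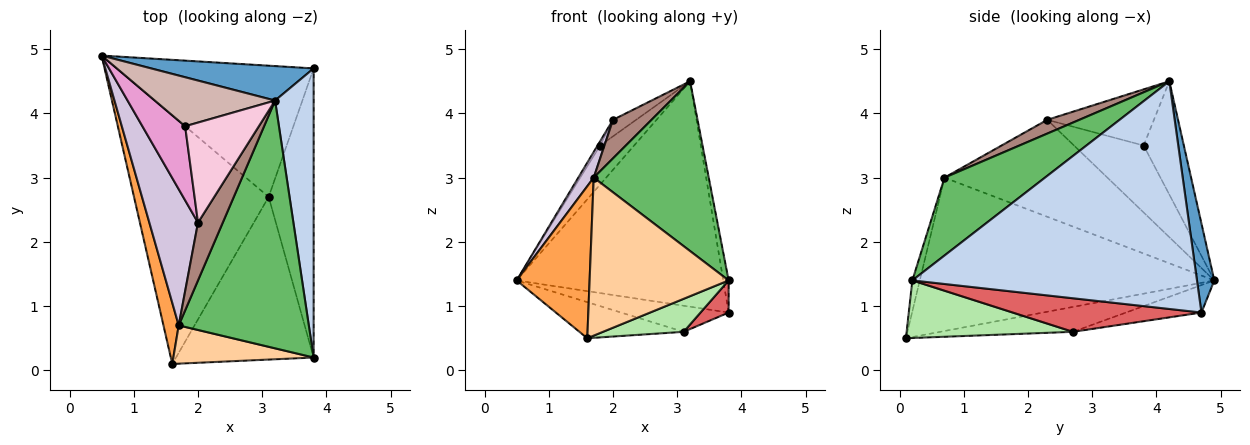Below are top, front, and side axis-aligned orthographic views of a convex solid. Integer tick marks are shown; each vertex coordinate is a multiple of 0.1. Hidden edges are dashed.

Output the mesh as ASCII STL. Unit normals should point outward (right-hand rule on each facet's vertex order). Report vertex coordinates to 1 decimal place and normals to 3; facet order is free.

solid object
 facet normal 0.083 0.985 0.151
  outer loop
   vertex 3.8 4.7 0.9
   vertex 0.5 4.9 1.4
   vertex 3.2 4.2 4.5
  endloop
 endfacet
 facet normal 0.986 0.019 0.167
  outer loop
   vertex 3.8 4.7 0.9
   vertex 3.2 4.2 4.5
   vertex 3.8 0.2 1.4
  endloop
 endfacet
 facet normal -0.966 -0.239 0.096
  outer loop
   vertex 1.7 0.7 3.0
   vertex 0.5 4.9 1.4
   vertex 1.6 0.1 0.5
  endloop
 endfacet
 facet normal -0.052 -0.971 0.235
  outer loop
   vertex 1.7 0.7 3.0
   vertex 1.6 0.1 0.5
   vertex 3.8 0.2 1.4
  endloop
 endfacet
 facet normal 0.443 -0.507 0.740
  outer loop
   vertex 1.7 0.7 3.0
   vertex 3.8 0.2 1.4
   vertex 3.2 4.2 4.5
  endloop
 endfacet
 facet normal 0.379 -0.184 -0.907
  outer loop
   vertex 3.1 2.7 0.6
   vertex 3.8 0.2 1.4
   vertex 1.6 0.1 0.5
  endloop
 endfacet
 facet normal 0.596 -0.089 -0.798
  outer loop
   vertex 3.1 2.7 0.6
   vertex 3.8 4.7 0.9
   vertex 3.8 0.2 1.4
  endloop
 endfacet
 facet normal -0.180 0.141 -0.973
  outer loop
   vertex 3.1 2.7 0.6
   vertex 1.6 0.1 0.5
   vertex 0.5 4.9 1.4
  endloop
 endfacet
 facet normal -0.136 0.193 -0.972
  outer loop
   vertex 3.1 2.7 0.6
   vertex 0.5 4.9 1.4
   vertex 3.8 4.7 0.9
  endloop
 endfacet
 facet normal -0.891 -0.084 0.447
  outer loop
   vertex 2.0 2.3 3.9
   vertex 0.5 4.9 1.4
   vertex 1.7 0.7 3.0
  endloop
 endfacet
 facet normal 0.420 -0.504 0.755
  outer loop
   vertex 2.0 2.3 3.9
   vertex 1.7 0.7 3.0
   vertex 3.2 4.2 4.5
  endloop
 endfacet
 facet normal -0.593 0.501 0.630
  outer loop
   vertex 1.8 3.8 3.5
   vertex 3.2 4.2 4.5
   vertex 0.5 4.9 1.4
  endloop
 endfacet
 facet normal -0.842 0.031 0.538
  outer loop
   vertex 1.8 3.8 3.5
   vertex 0.5 4.9 1.4
   vertex 2.0 2.3 3.9
  endloop
 endfacet
 facet normal -0.601 0.130 0.789
  outer loop
   vertex 1.8 3.8 3.5
   vertex 2.0 2.3 3.9
   vertex 3.2 4.2 4.5
  endloop
 endfacet
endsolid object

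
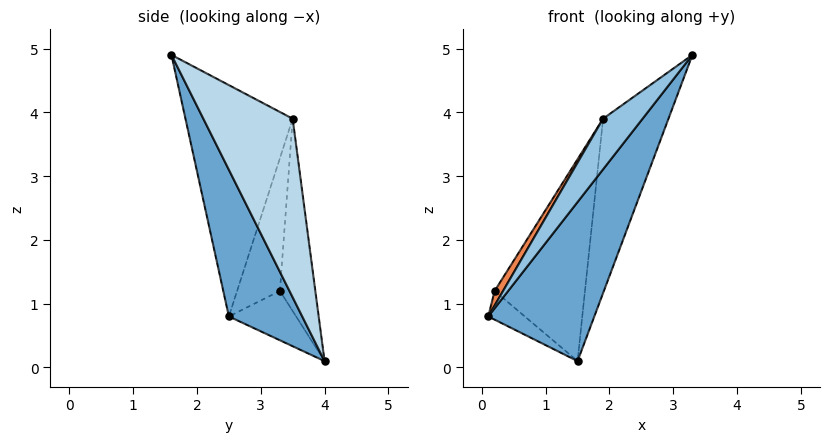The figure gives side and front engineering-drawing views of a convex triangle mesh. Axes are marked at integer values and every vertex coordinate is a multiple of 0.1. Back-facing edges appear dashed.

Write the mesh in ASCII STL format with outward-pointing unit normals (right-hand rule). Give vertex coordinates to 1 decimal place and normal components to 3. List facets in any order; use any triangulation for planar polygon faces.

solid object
 facet normal 0.483 -0.698 -0.530
  outer loop
   vertex 1.5 4.0 0.1
   vertex 3.3 1.6 4.9
   vertex 0.1 2.5 0.8
  endloop
 endfacet
 facet normal -0.784 -0.289 0.549
  outer loop
   vertex 1.9 3.5 3.9
   vertex 0.1 2.5 0.8
   vertex 3.3 1.6 4.9
  endloop
 endfacet
 facet normal 0.807 0.591 -0.007
  outer loop
   vertex 1.9 3.5 3.9
   vertex 3.3 1.6 4.9
   vertex 1.5 4.0 0.1
  endloop
 endfacet
 facet normal -0.708 0.385 -0.592
  outer loop
   vertex 0.2 3.3 1.2
   vertex 1.5 4.0 0.1
   vertex 0.1 2.5 0.8
  endloop
 endfacet
 facet normal -0.829 -0.163 0.534
  outer loop
   vertex 0.2 3.3 1.2
   vertex 0.1 2.5 0.8
   vertex 1.9 3.5 3.9
  endloop
 endfacet
 facet normal -0.360 0.919 0.159
  outer loop
   vertex 0.2 3.3 1.2
   vertex 1.9 3.5 3.9
   vertex 1.5 4.0 0.1
  endloop
 endfacet
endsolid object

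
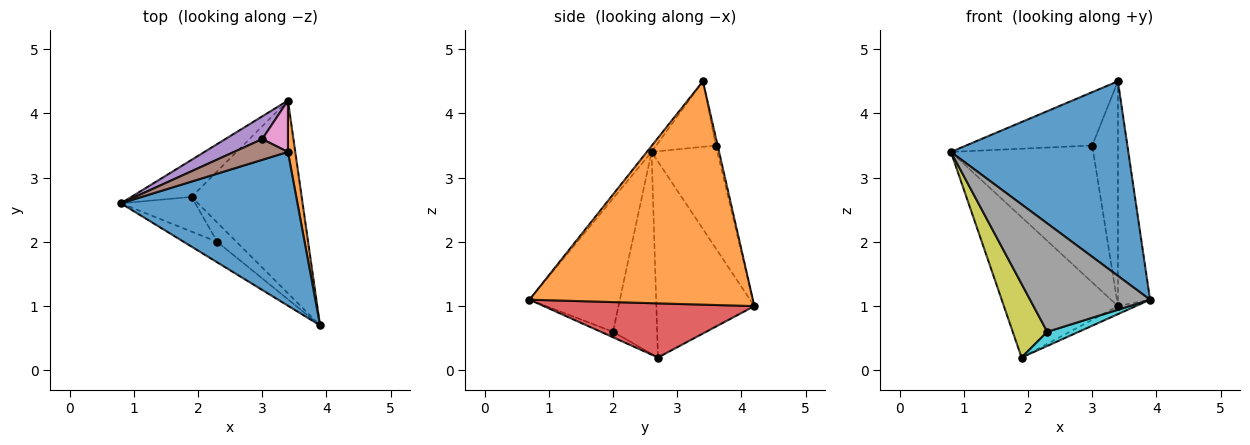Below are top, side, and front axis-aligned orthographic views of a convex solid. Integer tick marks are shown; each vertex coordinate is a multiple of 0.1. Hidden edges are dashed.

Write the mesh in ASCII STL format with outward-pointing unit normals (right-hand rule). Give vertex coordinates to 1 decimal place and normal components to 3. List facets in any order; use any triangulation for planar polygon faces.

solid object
 facet normal -0.021 -0.784 0.620
  outer loop
   vertex 3.4 3.4 4.5
   vertex 0.8 2.6 3.4
   vertex 3.9 0.7 1.1
  endloop
 endfacet
 facet normal 0.989 0.142 0.033
  outer loop
   vertex 3.4 3.4 4.5
   vertex 3.9 0.7 1.1
   vertex 3.4 4.2 1.0
  endloop
 endfacet
 facet normal -0.639 0.744 -0.196
  outer loop
   vertex 1.9 2.7 0.2
   vertex 0.8 2.6 3.4
   vertex 3.4 4.2 1.0
  endloop
 endfacet
 facet normal 0.441 0.037 -0.897
  outer loop
   vertex 1.9 2.7 0.2
   vertex 3.4 4.2 1.0
   vertex 3.9 0.7 1.1
  endloop
 endfacet
 facet normal -0.415 0.898 0.149
  outer loop
   vertex 3.0 3.6 3.5
   vertex 3.4 4.2 1.0
   vertex 0.8 2.6 3.4
  endloop
 endfacet
 facet normal -0.403 0.853 0.332
  outer loop
   vertex 3.0 3.6 3.5
   vertex 0.8 2.6 3.4
   vertex 3.4 3.4 4.5
  endloop
 endfacet
 facet normal -0.069 0.973 0.222
  outer loop
   vertex 3.0 3.6 3.5
   vertex 3.4 3.4 4.5
   vertex 3.4 4.2 1.0
  endloop
 endfacet
 facet normal -0.595 -0.790 -0.149
  outer loop
   vertex 2.3 2.0 0.6
   vertex 3.9 0.7 1.1
   vertex 0.8 2.6 3.4
  endloop
 endfacet
 facet normal -0.757 -0.592 -0.279
  outer loop
   vertex 2.3 2.0 0.6
   vertex 0.8 2.6 3.4
   vertex 1.9 2.7 0.2
  endloop
 endfacet
 facet normal -0.223 -0.577 -0.786
  outer loop
   vertex 2.3 2.0 0.6
   vertex 1.9 2.7 0.2
   vertex 3.9 0.7 1.1
  endloop
 endfacet
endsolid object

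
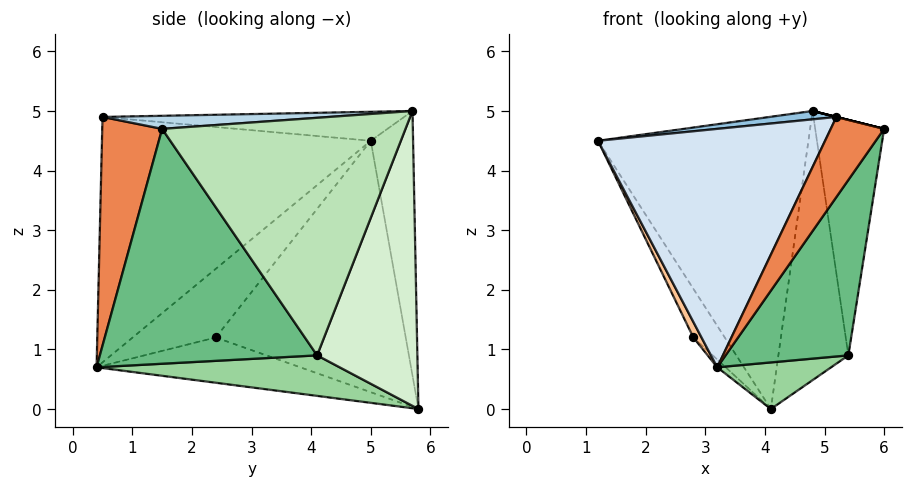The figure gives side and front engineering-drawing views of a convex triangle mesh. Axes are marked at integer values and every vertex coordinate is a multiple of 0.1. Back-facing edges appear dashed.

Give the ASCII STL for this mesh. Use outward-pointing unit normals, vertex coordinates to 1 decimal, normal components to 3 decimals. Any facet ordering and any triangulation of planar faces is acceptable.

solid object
 facet normal -0.197 0.979 0.047
  outer loop
   vertex 4.1 5.8 0.0
   vertex 1.2 5.0 4.5
   vertex 4.8 5.7 5.0
  endloop
 endfacet
 facet normal -0.132 -0.029 0.991
  outer loop
   vertex 5.2 0.5 4.9
   vertex 4.8 5.7 5.0
   vertex 1.2 5.0 4.5
  endloop
 endfacet
 facet normal 0.243 0.000 0.970
  outer loop
   vertex 5.2 0.5 4.9
   vertex 6.0 1.5 4.7
   vertex 4.8 5.7 5.0
  endloop
 endfacet
 facet normal -0.714 -0.603 0.355
  outer loop
   vertex 5.2 0.5 4.9
   vertex 1.2 5.0 4.5
   vertex 3.2 0.4 0.7
  endloop
 endfacet
 facet normal 0.707 -0.630 -0.322
  outer loop
   vertex 5.2 0.5 4.9
   vertex 3.2 0.4 0.7
   vertex 6.0 1.5 4.7
  endloop
 endfacet
 facet normal -0.843 0.139 -0.519
  outer loop
   vertex 2.8 2.4 1.2
   vertex 1.2 5.0 4.5
   vertex 4.1 5.8 0.0
  endloop
 endfacet
 facet normal -0.922 -0.090 -0.376
  outer loop
   vertex 2.8 2.4 1.2
   vertex 3.2 0.4 0.7
   vertex 1.2 5.0 4.5
  endloop
 endfacet
 facet normal -0.719 0.030 -0.694
  outer loop
   vertex 2.8 2.4 1.2
   vertex 4.1 5.8 0.0
   vertex 3.2 0.4 0.7
  endloop
 endfacet
 facet normal 0.787 -0.445 -0.428
  outer loop
   vertex 5.4 4.1 0.9
   vertex 6.0 1.5 4.7
   vertex 3.2 0.4 0.7
  endloop
 endfacet
 facet normal 0.388 -0.182 -0.904
  outer loop
   vertex 5.4 4.1 0.9
   vertex 3.2 0.4 0.7
   vertex 4.1 5.8 0.0
  endloop
 endfacet
 facet normal 0.962 0.272 0.034
  outer loop
   vertex 5.4 4.1 0.9
   vertex 4.8 5.7 5.0
   vertex 6.0 1.5 4.7
  endloop
 endfacet
 facet normal 0.816 0.569 -0.103
  outer loop
   vertex 5.4 4.1 0.9
   vertex 4.1 5.8 0.0
   vertex 4.8 5.7 5.0
  endloop
 endfacet
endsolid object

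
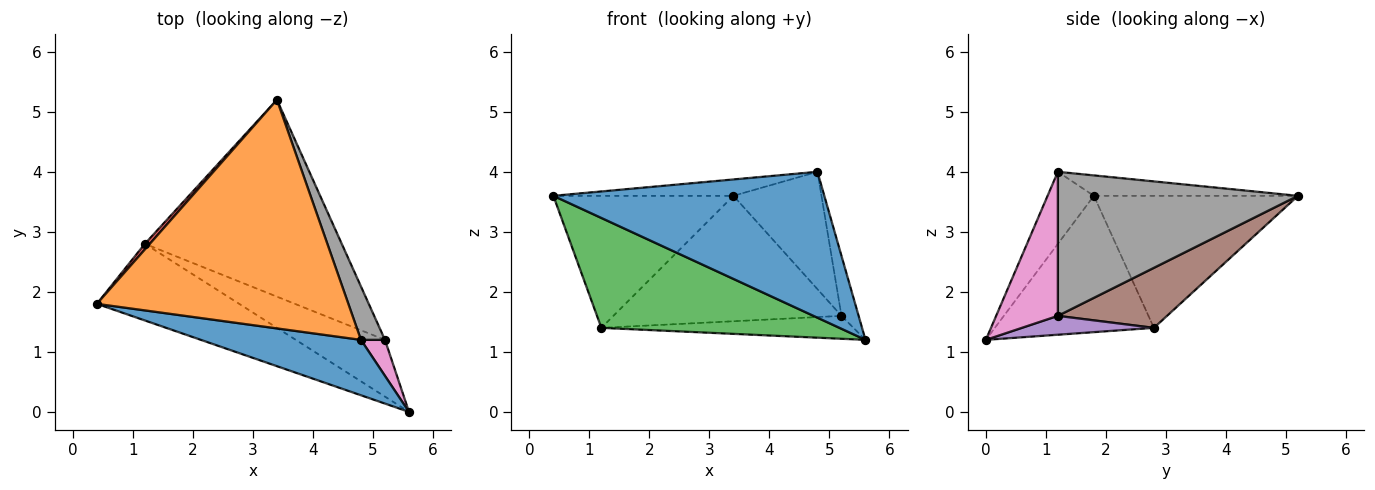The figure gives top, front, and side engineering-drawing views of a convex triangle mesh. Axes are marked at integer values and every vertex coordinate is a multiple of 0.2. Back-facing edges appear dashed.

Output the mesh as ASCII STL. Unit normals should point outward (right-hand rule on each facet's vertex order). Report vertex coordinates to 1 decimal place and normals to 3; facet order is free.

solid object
 facet normal -0.158 -0.923 0.351
  outer loop
   vertex 4.8 1.2 4.0
   vertex 0.4 1.8 3.6
   vertex 5.6 0.0 1.2
  endloop
 endfacet
 facet normal -0.081 0.071 0.994
  outer loop
   vertex 4.8 1.2 4.0
   vertex 3.4 5.2 3.6
   vertex 0.4 1.8 3.6
  endloop
 endfacet
 facet normal -0.481 -0.719 -0.502
  outer loop
   vertex 1.2 2.8 1.4
   vertex 5.6 0.0 1.2
   vertex 0.4 1.8 3.6
  endloop
 endfacet
 facet normal -0.750 0.661 0.028
  outer loop
   vertex 1.2 2.8 1.4
   vertex 0.4 1.8 3.6
   vertex 3.4 5.2 3.6
  endloop
 endfacet
 facet normal 0.192 0.367 -0.910
  outer loop
   vertex 5.2 1.2 1.6
   vertex 5.6 0.0 1.2
   vertex 1.2 2.8 1.4
  endloop
 endfacet
 facet normal 0.249 0.520 -0.817
  outer loop
   vertex 5.2 1.2 1.6
   vertex 1.2 2.8 1.4
   vertex 3.4 5.2 3.6
  endloop
 endfacet
 facet normal 0.951 0.264 0.159
  outer loop
   vertex 5.2 1.2 1.6
   vertex 4.8 1.2 4.0
   vertex 5.6 0.0 1.2
  endloop
 endfacet
 facet normal 0.928 0.340 0.155
  outer loop
   vertex 5.2 1.2 1.6
   vertex 3.4 5.2 3.6
   vertex 4.8 1.2 4.0
  endloop
 endfacet
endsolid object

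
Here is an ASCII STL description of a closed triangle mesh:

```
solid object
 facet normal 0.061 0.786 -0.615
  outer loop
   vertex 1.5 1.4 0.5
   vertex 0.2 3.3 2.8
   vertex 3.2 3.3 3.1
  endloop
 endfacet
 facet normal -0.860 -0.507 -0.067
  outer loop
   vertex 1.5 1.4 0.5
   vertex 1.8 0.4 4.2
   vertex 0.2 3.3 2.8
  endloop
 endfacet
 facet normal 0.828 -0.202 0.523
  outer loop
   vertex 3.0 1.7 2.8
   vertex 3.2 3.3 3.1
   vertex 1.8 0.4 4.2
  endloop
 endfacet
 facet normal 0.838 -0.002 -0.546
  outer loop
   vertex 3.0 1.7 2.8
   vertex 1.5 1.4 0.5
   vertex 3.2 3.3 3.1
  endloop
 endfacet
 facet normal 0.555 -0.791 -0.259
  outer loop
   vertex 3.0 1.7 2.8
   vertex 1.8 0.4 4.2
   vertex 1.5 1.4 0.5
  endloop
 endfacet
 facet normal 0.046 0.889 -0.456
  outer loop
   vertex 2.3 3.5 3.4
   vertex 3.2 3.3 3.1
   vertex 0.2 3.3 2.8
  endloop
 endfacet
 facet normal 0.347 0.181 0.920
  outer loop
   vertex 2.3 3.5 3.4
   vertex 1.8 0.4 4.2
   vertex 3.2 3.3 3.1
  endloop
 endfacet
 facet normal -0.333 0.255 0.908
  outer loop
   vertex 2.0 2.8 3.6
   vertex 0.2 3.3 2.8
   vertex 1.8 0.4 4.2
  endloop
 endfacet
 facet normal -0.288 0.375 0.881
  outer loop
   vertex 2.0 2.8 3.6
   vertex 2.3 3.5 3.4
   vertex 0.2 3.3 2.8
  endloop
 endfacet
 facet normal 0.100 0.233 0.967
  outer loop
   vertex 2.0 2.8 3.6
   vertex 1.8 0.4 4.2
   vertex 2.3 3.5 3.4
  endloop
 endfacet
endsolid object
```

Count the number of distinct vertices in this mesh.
7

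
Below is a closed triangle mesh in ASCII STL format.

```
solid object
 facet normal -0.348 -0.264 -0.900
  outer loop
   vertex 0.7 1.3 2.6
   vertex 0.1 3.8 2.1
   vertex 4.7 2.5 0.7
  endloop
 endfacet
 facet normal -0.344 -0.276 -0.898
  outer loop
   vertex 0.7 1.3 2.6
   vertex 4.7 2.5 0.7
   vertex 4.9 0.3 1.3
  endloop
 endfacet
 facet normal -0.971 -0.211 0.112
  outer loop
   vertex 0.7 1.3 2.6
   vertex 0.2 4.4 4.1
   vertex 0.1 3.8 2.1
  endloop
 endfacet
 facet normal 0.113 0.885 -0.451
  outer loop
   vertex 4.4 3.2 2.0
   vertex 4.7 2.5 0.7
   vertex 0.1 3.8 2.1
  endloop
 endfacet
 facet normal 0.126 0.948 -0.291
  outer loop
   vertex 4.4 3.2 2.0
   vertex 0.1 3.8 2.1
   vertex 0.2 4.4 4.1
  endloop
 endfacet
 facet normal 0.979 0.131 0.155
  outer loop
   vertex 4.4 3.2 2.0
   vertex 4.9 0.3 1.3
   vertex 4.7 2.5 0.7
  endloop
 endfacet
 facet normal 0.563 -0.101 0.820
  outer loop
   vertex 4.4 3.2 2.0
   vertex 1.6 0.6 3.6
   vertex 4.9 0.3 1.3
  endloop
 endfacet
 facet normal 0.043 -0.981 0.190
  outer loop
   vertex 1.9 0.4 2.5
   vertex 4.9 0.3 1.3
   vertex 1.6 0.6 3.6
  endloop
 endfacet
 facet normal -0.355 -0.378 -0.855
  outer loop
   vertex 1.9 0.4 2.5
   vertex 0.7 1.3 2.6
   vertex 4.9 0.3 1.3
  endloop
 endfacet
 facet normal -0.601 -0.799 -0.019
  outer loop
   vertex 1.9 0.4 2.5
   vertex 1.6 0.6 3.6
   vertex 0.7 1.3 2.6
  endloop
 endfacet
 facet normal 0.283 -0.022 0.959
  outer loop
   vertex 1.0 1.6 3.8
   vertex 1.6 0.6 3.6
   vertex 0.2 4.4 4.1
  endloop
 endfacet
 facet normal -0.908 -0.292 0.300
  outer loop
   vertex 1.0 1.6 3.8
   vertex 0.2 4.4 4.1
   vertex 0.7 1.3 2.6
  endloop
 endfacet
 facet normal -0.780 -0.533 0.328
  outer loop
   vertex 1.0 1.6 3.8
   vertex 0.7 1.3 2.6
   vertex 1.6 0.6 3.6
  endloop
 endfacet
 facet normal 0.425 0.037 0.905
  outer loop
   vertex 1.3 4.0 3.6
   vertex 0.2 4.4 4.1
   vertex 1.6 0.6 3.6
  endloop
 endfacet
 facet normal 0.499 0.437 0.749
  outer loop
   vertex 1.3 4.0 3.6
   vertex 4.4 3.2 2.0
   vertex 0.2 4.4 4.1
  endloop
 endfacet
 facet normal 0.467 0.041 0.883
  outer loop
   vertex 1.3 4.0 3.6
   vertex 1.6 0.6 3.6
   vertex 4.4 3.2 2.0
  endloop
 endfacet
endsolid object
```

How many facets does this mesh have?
16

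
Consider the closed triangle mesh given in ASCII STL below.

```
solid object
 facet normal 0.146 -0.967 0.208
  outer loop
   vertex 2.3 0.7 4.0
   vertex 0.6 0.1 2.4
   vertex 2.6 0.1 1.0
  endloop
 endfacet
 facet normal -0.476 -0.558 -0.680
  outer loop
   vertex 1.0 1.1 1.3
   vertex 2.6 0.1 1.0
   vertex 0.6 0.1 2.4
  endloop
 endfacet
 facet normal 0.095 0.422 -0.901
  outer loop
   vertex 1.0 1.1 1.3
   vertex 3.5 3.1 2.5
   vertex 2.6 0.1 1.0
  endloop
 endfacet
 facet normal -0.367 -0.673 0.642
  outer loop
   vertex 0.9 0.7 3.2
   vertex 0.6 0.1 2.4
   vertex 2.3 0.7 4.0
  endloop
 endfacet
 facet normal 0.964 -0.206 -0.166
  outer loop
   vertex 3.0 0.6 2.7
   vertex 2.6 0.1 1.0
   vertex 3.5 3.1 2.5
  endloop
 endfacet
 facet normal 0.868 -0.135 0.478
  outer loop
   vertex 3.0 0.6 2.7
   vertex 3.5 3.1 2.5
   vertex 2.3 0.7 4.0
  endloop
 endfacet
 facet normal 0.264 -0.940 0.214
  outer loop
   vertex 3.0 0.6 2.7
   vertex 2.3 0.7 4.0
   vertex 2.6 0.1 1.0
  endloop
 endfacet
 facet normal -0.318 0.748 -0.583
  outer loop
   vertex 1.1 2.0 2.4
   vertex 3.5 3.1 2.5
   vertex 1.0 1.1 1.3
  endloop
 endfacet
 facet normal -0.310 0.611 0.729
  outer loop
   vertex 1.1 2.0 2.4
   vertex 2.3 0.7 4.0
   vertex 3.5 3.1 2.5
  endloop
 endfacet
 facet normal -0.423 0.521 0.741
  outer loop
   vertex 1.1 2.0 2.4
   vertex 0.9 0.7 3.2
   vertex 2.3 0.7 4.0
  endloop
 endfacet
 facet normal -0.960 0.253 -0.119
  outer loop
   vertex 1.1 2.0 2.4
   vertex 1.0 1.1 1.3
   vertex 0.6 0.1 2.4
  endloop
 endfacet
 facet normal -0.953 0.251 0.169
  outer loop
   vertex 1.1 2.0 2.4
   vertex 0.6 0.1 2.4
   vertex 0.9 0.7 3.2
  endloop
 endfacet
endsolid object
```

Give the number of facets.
12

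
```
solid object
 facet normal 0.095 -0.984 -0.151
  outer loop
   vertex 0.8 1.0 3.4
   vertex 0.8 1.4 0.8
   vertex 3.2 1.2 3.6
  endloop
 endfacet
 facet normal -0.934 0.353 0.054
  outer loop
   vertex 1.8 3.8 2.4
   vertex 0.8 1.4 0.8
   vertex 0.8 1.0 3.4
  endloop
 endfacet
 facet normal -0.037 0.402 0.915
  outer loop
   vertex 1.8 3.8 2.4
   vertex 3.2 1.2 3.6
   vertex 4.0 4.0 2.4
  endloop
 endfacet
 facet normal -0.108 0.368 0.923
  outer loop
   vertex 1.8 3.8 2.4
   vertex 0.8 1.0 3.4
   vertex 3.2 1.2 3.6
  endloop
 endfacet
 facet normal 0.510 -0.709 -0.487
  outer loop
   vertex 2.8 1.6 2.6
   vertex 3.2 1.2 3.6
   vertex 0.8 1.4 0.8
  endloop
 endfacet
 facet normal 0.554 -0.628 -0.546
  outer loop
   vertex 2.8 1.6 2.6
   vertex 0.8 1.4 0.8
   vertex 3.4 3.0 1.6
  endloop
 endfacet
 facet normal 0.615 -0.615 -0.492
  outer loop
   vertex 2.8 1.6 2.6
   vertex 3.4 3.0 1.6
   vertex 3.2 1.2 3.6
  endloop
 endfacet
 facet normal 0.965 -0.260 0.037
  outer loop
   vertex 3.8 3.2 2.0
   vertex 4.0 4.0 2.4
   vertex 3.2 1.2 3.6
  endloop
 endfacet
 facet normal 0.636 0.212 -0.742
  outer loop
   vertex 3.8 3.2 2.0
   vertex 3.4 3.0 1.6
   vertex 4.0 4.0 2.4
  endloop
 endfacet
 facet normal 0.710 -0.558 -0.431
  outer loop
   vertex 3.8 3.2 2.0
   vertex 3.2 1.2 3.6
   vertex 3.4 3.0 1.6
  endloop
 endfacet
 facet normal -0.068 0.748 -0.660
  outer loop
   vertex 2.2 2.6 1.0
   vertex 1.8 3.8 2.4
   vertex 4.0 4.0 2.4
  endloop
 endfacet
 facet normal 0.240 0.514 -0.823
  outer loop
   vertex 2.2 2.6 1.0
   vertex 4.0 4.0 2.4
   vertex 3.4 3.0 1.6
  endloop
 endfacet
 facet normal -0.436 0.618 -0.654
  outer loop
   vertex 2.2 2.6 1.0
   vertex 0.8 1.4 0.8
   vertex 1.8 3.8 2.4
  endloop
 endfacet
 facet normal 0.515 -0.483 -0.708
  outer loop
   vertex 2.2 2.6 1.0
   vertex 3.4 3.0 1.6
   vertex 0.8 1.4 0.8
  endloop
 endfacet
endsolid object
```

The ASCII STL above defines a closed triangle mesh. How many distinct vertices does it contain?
9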